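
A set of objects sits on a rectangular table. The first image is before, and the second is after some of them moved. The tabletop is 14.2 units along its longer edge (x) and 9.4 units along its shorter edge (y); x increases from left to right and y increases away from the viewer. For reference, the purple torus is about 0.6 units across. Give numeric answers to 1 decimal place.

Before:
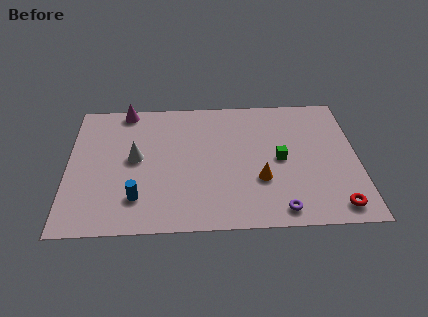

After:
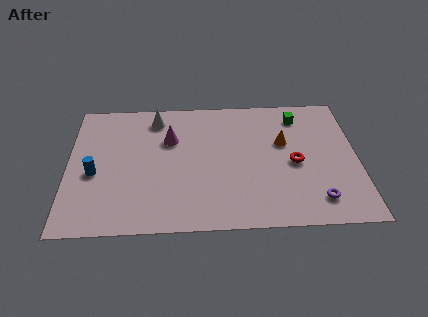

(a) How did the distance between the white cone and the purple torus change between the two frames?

+2.0

Before: roughly 8.0 units apart; after: 10.0. That's 2.0 units further apart.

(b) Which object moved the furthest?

the red torus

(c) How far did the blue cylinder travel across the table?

2.8

The blue cylinder was near (3.4, 2.2) before and (1.3, 4.0) after, so it travelled √(2.1² + 1.8²) ≈ 2.8 units.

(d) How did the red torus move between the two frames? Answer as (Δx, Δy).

(-1.9, 3.1)

The red torus was at about (13.0, 1.2) and moved to about (11.1, 4.3).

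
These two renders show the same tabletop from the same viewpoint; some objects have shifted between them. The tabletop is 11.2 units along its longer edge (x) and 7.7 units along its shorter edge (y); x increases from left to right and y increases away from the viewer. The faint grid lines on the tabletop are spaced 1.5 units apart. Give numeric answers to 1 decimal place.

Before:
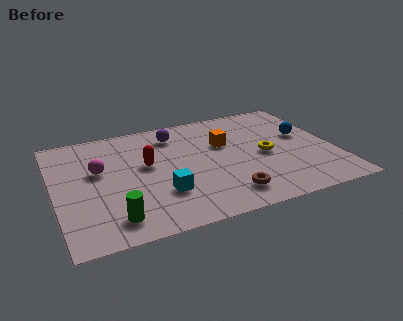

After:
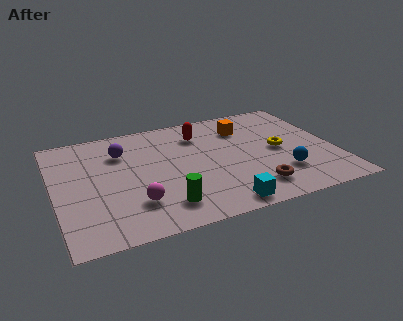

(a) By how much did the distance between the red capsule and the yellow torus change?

-1.1

They were about 4.8 units apart before and 3.7 after — 1.1 units closer together.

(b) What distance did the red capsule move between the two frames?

2.7

The red capsule moved from about (3.7, 4.4) to (6.0, 5.9), a distance of √(2.3² + 1.5²) ≈ 2.7.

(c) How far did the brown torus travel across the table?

1.1

From (6.6, 1.4) to (7.7, 1.5), the brown torus covered √(1.1² + 0.1²) ≈ 1.1 units.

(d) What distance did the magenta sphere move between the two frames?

2.9

The magenta sphere was near (1.8, 4.6) before and (3.0, 2.0) after, so it travelled √(1.2² + 2.6²) ≈ 2.9 units.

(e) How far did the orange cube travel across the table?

1.3

The orange cube moved from about (6.9, 4.9) to (7.8, 5.8), a distance of √(0.9² + 0.9²) ≈ 1.3.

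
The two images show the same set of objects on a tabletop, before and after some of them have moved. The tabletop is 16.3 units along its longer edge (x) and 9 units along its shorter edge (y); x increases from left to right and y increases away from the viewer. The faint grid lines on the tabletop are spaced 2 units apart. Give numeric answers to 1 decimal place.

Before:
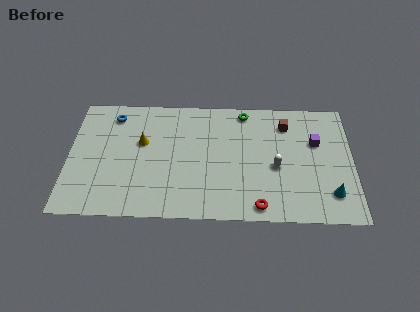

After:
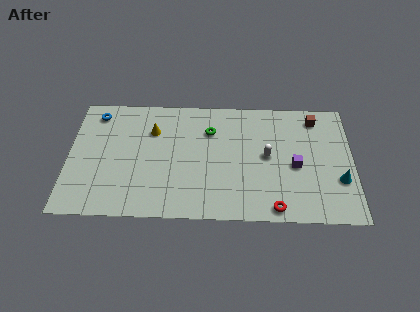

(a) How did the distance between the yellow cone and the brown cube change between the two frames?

+1.0

The distance was about 8.5 in the first image and 9.5 in the second, so they moved 1.0 units further apart.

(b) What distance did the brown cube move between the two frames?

1.8

The brown cube was near (12.5, 7.1) before and (14.2, 7.6) after, so it travelled √(1.7² + 0.5²) ≈ 1.8 units.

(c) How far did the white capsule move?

0.9

From (11.9, 3.9) to (11.4, 4.7), the white capsule covered √(0.5² + 0.8²) ≈ 0.9 units.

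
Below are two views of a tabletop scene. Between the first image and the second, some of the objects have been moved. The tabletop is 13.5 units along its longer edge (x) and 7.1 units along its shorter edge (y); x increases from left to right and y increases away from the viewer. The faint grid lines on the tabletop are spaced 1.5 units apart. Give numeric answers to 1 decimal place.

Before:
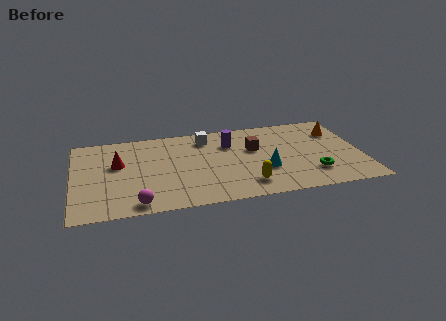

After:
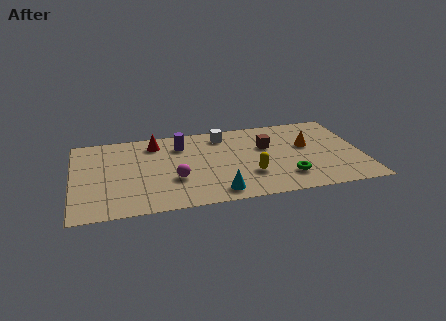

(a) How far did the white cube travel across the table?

0.8

The white cube was near (6.3, 5.8) before and (7.1, 5.9) after, so it travelled √(0.8² + 0.1²) ≈ 0.8 units.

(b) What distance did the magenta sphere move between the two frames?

2.5

The magenta sphere moved from about (2.9, 0.8) to (4.7, 2.5), a distance of √(1.8² + 1.7²) ≈ 2.5.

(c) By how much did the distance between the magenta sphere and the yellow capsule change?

-1.6

Before: roughly 5.1 units apart; after: 3.5. That's 1.6 units closer together.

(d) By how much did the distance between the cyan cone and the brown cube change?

+2.4

They were about 1.9 units apart before and 4.3 after — 2.4 units further apart.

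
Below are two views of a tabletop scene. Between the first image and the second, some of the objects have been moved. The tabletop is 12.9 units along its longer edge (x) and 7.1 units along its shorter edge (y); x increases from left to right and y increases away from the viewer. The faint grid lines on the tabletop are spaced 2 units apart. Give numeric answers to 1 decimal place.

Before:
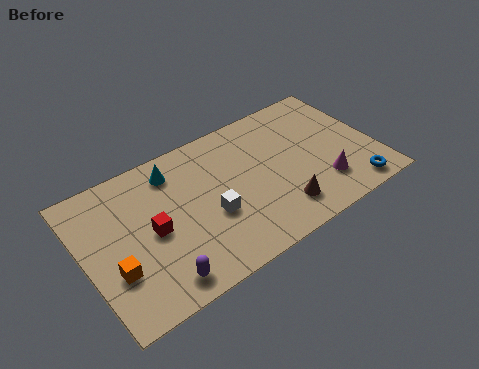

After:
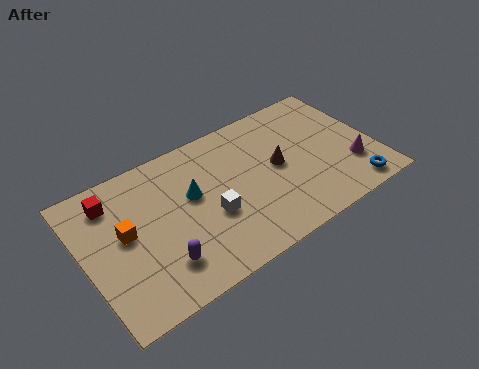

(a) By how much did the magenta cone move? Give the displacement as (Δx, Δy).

(1.4, 0.3)

The magenta cone started near (10.3, 1.8) and ended near (11.7, 2.1).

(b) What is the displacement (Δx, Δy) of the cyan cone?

(0.6, -1.6)

The cyan cone started near (4.2, 5.8) and ended near (4.8, 4.2).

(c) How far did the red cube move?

2.7

From (2.9, 3.4) to (1.5, 5.7), the red cube covered √(1.4² + 2.3²) ≈ 2.7 units.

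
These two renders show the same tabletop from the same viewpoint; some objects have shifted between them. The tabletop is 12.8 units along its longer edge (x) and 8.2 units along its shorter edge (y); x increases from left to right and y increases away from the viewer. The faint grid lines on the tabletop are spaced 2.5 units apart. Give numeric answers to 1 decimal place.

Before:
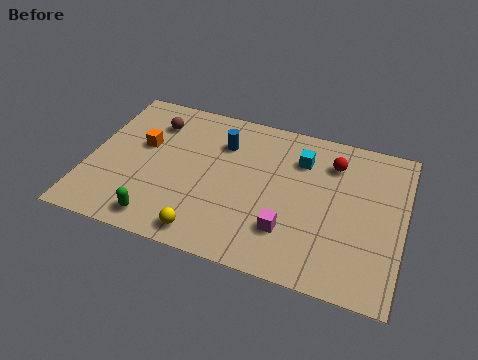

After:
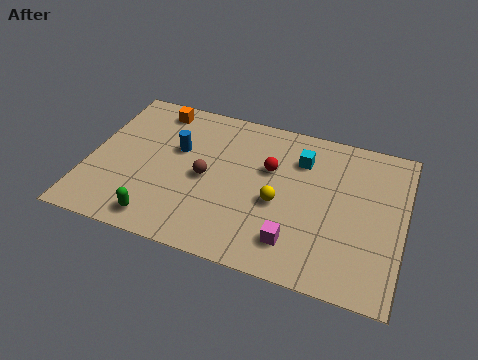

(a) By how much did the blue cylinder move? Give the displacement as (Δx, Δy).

(-1.8, -0.9)

The blue cylinder was at about (5.3, 6.0) and moved to about (3.5, 5.1).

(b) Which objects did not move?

the green capsule and the cyan cube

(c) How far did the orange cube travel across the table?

2.2

The orange cube moved from about (2.1, 4.9) to (2.4, 7.1), a distance of √(0.3² + 2.2²) ≈ 2.2.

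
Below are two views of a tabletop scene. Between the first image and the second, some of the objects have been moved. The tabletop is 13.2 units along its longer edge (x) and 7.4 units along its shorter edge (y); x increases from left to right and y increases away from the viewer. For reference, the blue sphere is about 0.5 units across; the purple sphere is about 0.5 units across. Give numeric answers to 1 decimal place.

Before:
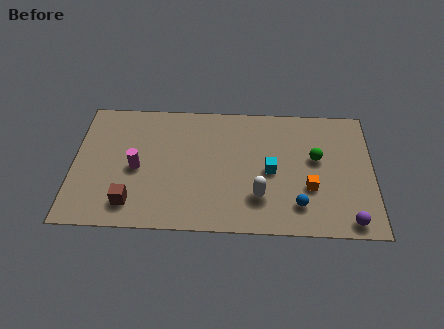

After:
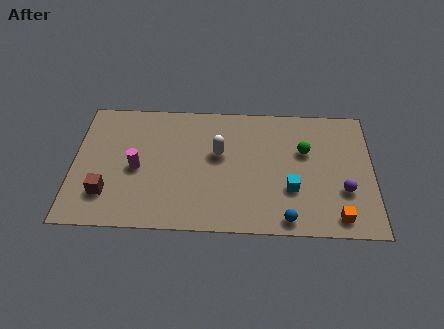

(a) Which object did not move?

the magenta cylinder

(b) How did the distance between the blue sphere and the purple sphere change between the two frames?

+0.7

They were about 2.3 units apart before and 3.0 after — 0.7 units further apart.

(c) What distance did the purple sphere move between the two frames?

1.7

From (12.1, 0.8) to (11.9, 2.5), the purple sphere covered √(0.2² + 1.7²) ≈ 1.7 units.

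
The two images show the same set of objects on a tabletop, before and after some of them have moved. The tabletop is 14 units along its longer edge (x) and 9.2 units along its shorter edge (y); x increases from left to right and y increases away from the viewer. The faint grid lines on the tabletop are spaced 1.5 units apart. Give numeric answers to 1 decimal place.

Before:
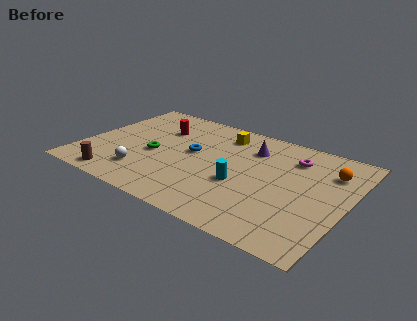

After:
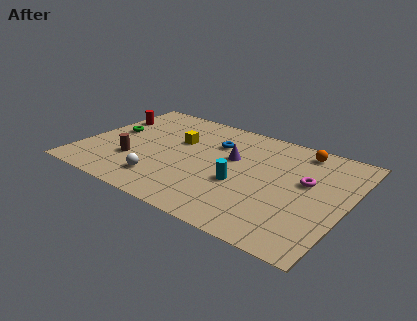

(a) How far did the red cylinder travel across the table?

2.8

The red cylinder was near (3.6, 6.5) before and (0.8, 6.4) after, so it travelled √(2.8² + 0.1²) ≈ 2.8 units.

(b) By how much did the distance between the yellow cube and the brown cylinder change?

-4.4

The distance was about 7.9 in the first image and 3.5 in the second, so they moved 4.4 units closer together.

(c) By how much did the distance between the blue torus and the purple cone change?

-2.0

The distance was about 3.4 in the first image and 1.4 in the second, so they moved 2.0 units closer together.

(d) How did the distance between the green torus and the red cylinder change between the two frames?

-1.1

They were about 2.5 units apart before and 1.4 after — 1.1 units closer together.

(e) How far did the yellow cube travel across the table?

2.7

The yellow cube was near (6.9, 7.5) before and (4.8, 5.8) after, so it travelled √(2.1² + 1.7²) ≈ 2.7 units.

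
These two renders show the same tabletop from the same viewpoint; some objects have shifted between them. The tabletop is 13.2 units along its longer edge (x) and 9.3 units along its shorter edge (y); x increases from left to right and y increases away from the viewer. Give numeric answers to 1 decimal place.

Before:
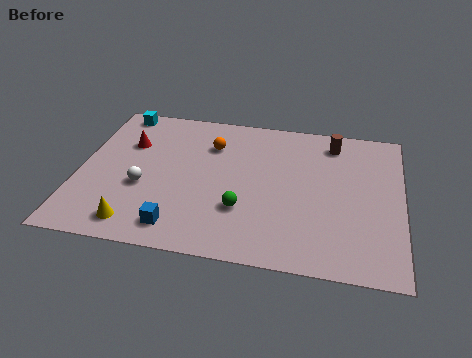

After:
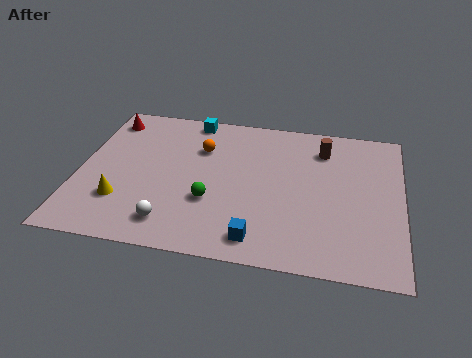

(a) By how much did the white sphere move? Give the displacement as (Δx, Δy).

(1.3, -2.0)

From the two frames, the white sphere sits at roughly (2.7, 3.6) before and (4.0, 1.6) after.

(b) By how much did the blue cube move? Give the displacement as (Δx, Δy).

(3.2, -0.1)

From the two frames, the blue cube sits at roughly (4.3, 1.4) before and (7.5, 1.3) after.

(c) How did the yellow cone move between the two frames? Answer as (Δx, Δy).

(-0.7, 1.3)

The yellow cone was at about (2.6, 1.3) and moved to about (1.9, 2.6).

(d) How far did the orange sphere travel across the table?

0.5

The orange sphere moved from about (5.3, 6.8) to (4.9, 6.5), a distance of √(0.4² + 0.3²) ≈ 0.5.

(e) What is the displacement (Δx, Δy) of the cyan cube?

(3.1, 0.0)

The cyan cube started near (1.3, 8.4) and ended near (4.4, 8.4).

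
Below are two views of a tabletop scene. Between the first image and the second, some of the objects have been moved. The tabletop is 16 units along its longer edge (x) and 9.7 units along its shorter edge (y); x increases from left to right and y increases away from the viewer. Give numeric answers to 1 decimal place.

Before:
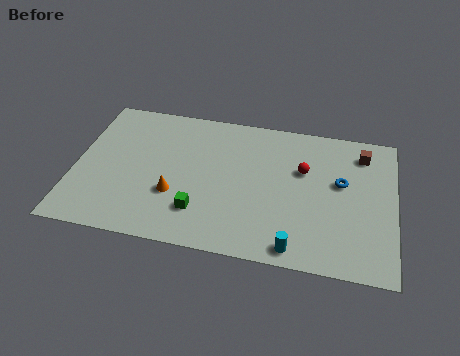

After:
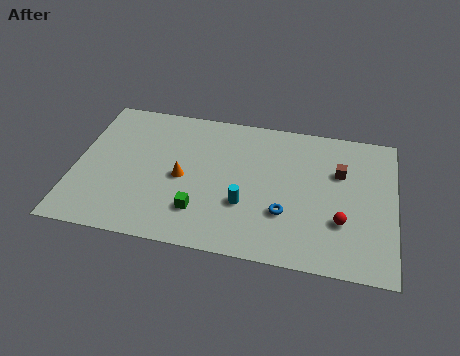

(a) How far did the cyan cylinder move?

3.5

The cyan cylinder moved from about (11.2, 1.0) to (8.6, 3.3), a distance of √(2.6² + 2.3²) ≈ 3.5.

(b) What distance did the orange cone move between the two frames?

1.2

From (5.1, 3.3) to (5.4, 4.5), the orange cone covered √(0.3² + 1.2²) ≈ 1.2 units.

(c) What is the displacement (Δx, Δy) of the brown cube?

(-1.1, -1.5)

From the two frames, the brown cube sits at roughly (14.3, 7.9) before and (13.2, 6.4) after.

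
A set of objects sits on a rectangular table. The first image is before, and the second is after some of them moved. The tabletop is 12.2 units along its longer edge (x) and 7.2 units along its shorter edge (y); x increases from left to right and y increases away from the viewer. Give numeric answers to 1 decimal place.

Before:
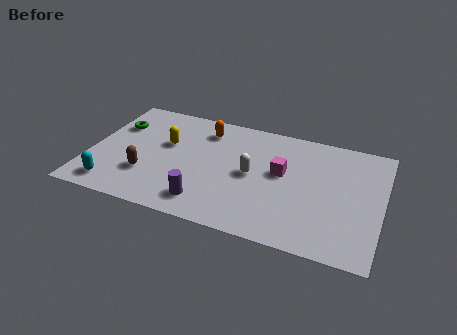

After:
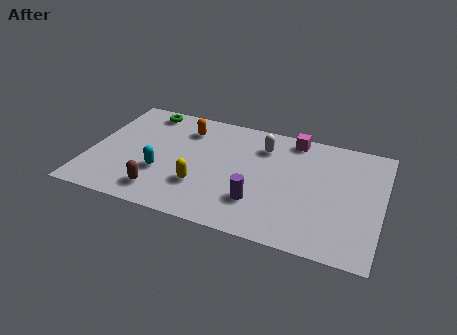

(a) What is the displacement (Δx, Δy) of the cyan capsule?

(1.9, 1.4)

The cyan capsule started near (1.2, 1.1) and ended near (3.1, 2.5).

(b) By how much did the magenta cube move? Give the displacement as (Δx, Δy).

(0.3, 2.3)

The magenta cube started near (8.0, 4.1) and ended near (8.3, 6.4).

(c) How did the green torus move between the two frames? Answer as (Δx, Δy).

(1.1, 1.3)

From the two frames, the green torus sits at roughly (0.9, 5.0) before and (2.0, 6.3) after.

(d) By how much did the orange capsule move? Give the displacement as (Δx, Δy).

(-0.8, -0.2)

The orange capsule started near (4.6, 5.8) and ended near (3.8, 5.6).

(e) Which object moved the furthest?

the yellow capsule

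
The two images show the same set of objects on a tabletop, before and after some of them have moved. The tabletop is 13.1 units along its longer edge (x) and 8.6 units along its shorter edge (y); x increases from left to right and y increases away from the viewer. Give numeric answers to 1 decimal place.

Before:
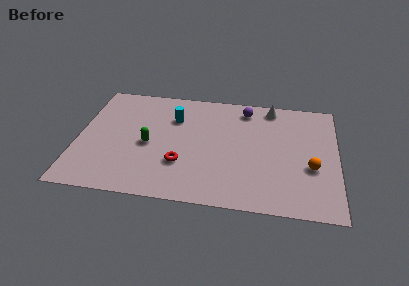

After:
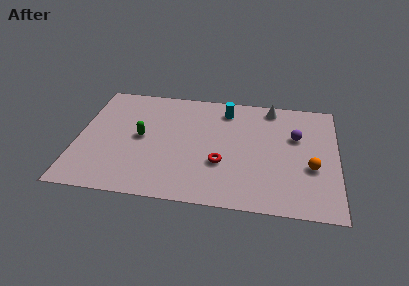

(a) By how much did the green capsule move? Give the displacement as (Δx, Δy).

(-0.4, 0.5)

The green capsule started near (3.6, 3.9) and ended near (3.2, 4.4).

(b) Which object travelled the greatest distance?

the purple sphere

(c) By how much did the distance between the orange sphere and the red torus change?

-2.0

Before: roughly 6.5 units apart; after: 4.5. That's 2.0 units closer together.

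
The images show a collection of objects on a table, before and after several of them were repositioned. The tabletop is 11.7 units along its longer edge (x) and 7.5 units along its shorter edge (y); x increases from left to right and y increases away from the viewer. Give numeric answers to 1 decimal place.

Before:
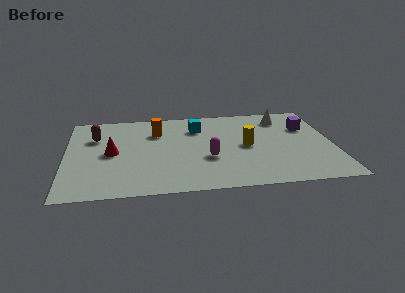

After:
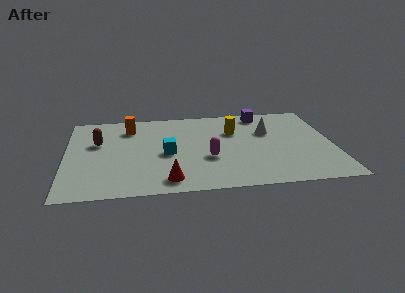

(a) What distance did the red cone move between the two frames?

3.5

The red cone was near (2.0, 3.7) before and (4.4, 1.1) after, so it travelled √(2.4² + 2.6²) ≈ 3.5 units.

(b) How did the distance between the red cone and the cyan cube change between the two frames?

-1.9

The distance was about 4.2 in the first image and 2.3 in the second, so they moved 1.9 units closer together.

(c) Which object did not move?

the magenta capsule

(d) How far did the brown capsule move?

0.5

The brown capsule was near (1.3, 5.2) before and (1.4, 4.7) after, so it travelled √(0.1² + 0.5²) ≈ 0.5 units.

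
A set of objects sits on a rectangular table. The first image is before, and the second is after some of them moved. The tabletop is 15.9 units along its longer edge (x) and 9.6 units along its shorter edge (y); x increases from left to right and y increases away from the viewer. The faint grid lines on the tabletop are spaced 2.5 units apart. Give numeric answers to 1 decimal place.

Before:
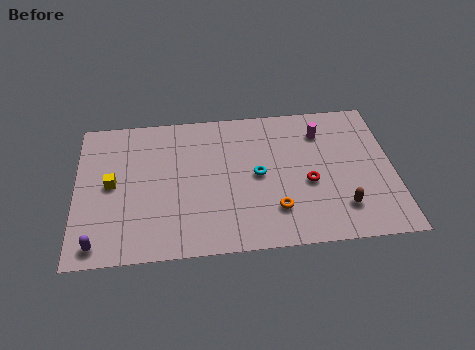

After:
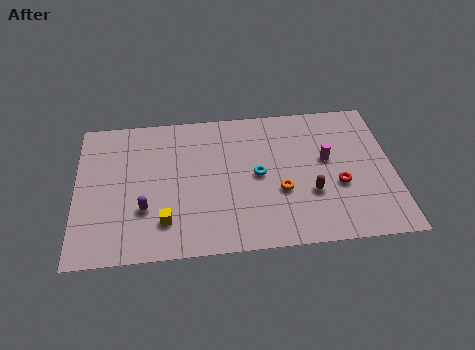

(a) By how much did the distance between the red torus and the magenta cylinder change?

-1.6

Before: roughly 3.5 units apart; after: 1.9. That's 1.6 units closer together.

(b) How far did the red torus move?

1.5

From (11.6, 4.0) to (13.1, 3.7), the red torus covered √(1.5² + 0.3²) ≈ 1.5 units.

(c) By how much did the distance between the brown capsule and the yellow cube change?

-4.3

Before: roughly 11.7 units apart; after: 7.4. That's 4.3 units closer together.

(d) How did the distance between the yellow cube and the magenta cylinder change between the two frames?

-2.1

They were about 10.9 units apart before and 8.8 after — 2.1 units closer together.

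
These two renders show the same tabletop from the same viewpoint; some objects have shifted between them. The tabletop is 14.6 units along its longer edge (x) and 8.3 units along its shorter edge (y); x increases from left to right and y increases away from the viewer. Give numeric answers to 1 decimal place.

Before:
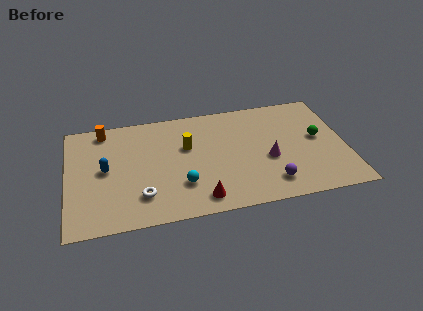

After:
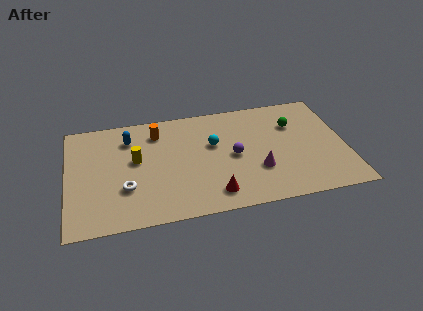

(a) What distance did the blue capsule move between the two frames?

2.5

The blue capsule was near (2.0, 4.3) before and (3.3, 6.4) after, so it travelled √(1.3² + 2.1²) ≈ 2.5 units.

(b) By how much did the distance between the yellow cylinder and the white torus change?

-2.0

The distance was about 4.1 in the first image and 2.1 in the second, so they moved 2.0 units closer together.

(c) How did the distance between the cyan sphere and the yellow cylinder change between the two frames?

+1.3

They were about 2.8 units apart before and 4.1 after — 1.3 units further apart.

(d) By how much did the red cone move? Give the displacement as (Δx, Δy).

(0.7, 0.2)

The red cone started near (6.8, 1.2) and ended near (7.5, 1.4).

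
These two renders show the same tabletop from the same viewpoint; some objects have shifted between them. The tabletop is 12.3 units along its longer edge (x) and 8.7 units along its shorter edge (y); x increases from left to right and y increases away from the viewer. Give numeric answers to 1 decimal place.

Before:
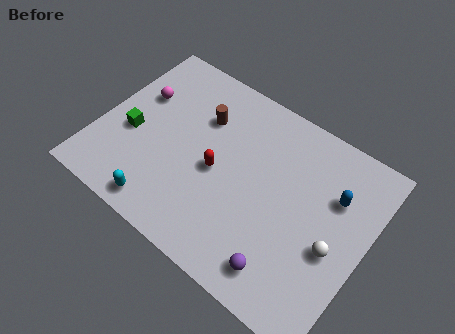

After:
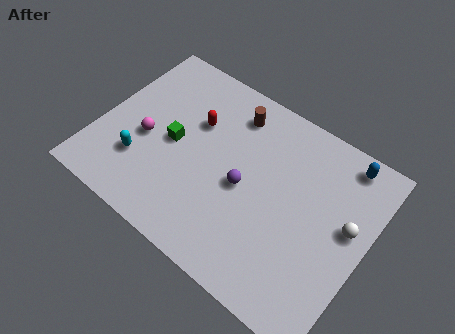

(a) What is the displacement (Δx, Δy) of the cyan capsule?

(-1.4, 1.5)

From the two frames, the cyan capsule sits at roughly (3.6, 1.0) before and (2.2, 2.5) after.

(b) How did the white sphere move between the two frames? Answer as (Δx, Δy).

(0.4, 1.3)

The white sphere was at about (11.0, 3.6) and moved to about (11.4, 4.9).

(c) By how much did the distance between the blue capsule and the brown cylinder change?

-1.2

They were about 6.3 units apart before and 5.1 after — 1.2 units closer together.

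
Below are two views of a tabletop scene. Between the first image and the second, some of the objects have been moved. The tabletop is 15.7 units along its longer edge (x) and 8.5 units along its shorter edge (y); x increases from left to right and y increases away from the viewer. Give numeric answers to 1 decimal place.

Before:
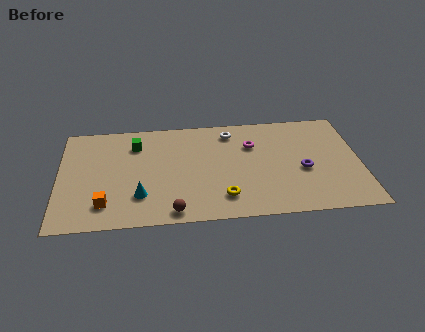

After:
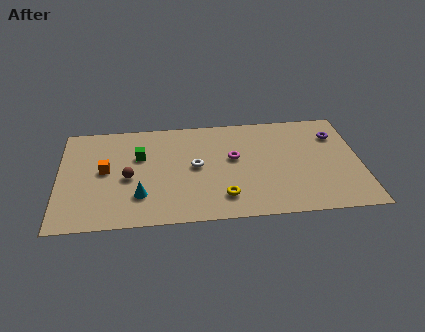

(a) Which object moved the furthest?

the brown sphere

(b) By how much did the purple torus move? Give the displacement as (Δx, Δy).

(1.8, 2.7)

The purple torus was at about (12.7, 3.6) and moved to about (14.5, 6.3).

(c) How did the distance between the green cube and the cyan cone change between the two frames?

-1.0

Before: roughly 4.2 units apart; after: 3.2. That's 1.0 units closer together.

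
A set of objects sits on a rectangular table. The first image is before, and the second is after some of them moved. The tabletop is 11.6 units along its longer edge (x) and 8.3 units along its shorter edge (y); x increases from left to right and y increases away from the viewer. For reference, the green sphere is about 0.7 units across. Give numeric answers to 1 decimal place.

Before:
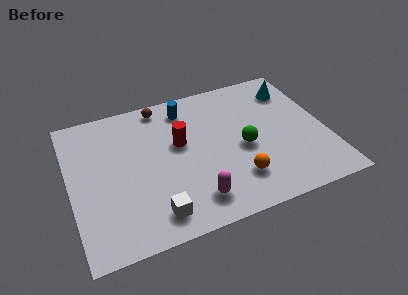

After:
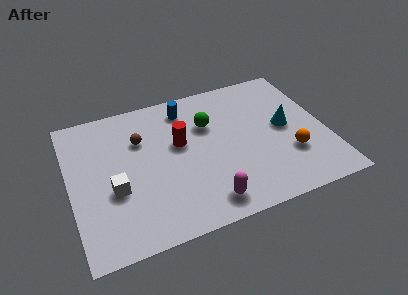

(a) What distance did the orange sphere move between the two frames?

2.6

From (7.3, 2.0) to (9.8, 2.6), the orange sphere covered √(2.5² + 0.6²) ≈ 2.6 units.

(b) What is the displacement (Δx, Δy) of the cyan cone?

(-0.6, -2.2)

From the two frames, the cyan cone sits at roughly (10.4, 6.5) before and (9.8, 4.3) after.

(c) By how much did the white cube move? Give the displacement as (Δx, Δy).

(-1.6, 1.9)

The white cube started near (3.5, 1.3) and ended near (1.9, 3.2).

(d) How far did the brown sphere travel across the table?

2.0

From (4.4, 7.4) to (3.3, 5.7), the brown sphere covered √(1.1² + 1.7²) ≈ 2.0 units.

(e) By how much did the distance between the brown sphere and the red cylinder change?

-0.7

Before: roughly 2.6 units apart; after: 1.9. That's 0.7 units closer together.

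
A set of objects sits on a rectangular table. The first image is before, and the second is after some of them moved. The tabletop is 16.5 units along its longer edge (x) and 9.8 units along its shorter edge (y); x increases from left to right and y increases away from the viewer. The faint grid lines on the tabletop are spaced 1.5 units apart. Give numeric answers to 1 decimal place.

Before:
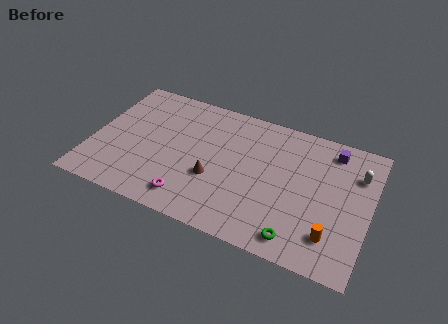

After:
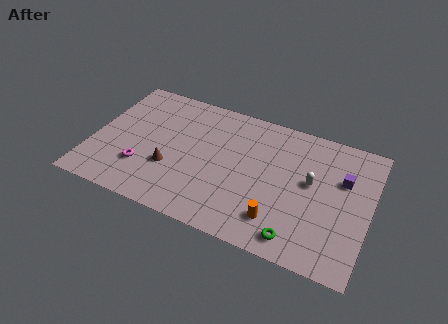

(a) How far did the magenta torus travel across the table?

3.2

The magenta torus was near (6.2, 1.6) before and (3.2, 2.8) after, so it travelled √(3.0² + 1.2²) ≈ 3.2 units.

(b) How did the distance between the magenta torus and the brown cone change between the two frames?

-0.6

Before: roughly 2.3 units apart; after: 1.7. That's 0.6 units closer together.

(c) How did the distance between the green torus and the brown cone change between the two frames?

+2.4

The distance was about 5.7 in the first image and 8.1 in the second, so they moved 2.4 units further apart.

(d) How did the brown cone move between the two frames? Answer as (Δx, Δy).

(-2.6, -0.2)

The brown cone started near (7.4, 3.6) and ended near (4.8, 3.4).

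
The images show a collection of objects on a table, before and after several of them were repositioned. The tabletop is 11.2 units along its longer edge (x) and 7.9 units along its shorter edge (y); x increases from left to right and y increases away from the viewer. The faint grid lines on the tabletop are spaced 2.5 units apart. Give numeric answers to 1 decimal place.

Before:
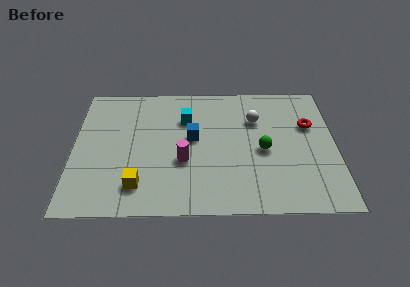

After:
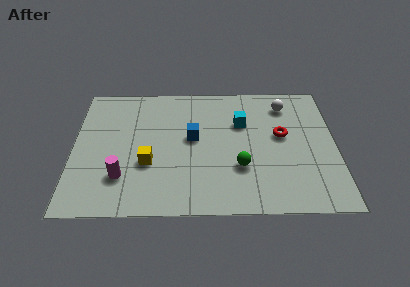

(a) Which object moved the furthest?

the magenta cylinder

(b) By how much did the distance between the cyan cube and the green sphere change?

-1.2

Before: roughly 3.9 units apart; after: 2.7. That's 1.2 units closer together.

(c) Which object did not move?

the blue cube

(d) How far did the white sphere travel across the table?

1.6

From (7.8, 5.5) to (9.1, 6.4), the white sphere covered √(1.3² + 0.9²) ≈ 1.6 units.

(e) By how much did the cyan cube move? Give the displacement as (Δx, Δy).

(2.4, -0.3)

The cyan cube started near (4.8, 5.6) and ended near (7.2, 5.3).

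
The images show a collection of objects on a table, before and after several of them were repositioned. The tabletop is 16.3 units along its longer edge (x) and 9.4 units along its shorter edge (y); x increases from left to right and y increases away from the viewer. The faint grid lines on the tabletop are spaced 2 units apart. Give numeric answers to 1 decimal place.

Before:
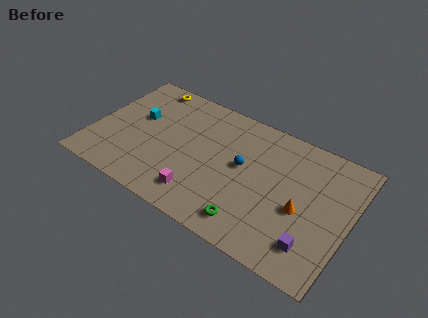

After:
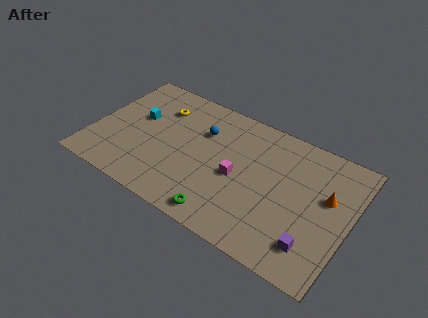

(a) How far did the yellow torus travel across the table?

1.8

The yellow torus was near (2.7, 8.4) before and (3.8, 7.0) after, so it travelled √(1.1² + 1.4²) ≈ 1.8 units.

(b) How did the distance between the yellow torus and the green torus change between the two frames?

-2.7

Before: roughly 10.5 units apart; after: 7.8. That's 2.7 units closer together.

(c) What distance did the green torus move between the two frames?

1.7

From (10.6, 1.5) to (8.9, 1.1), the green torus covered √(1.7² + 0.4²) ≈ 1.7 units.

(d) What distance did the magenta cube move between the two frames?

3.2

The magenta cube was near (7.3, 1.8) before and (9.3, 4.3) after, so it travelled √(2.0² + 2.5²) ≈ 3.2 units.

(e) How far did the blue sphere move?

3.1

The blue sphere was near (9.5, 5.2) before and (6.7, 6.5) after, so it travelled √(2.8² + 1.3²) ≈ 3.1 units.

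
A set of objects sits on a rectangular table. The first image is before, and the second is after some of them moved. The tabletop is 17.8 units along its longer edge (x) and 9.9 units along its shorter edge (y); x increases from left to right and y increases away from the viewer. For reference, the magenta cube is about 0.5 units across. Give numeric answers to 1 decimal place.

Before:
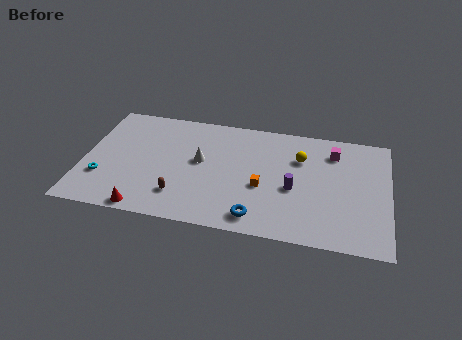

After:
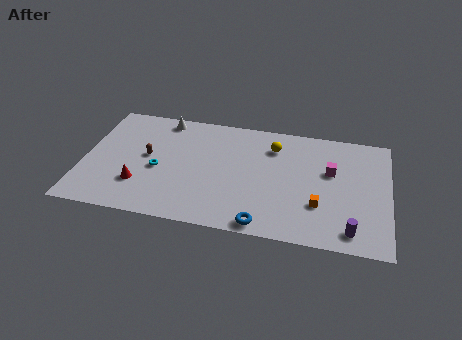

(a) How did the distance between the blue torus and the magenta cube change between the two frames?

-1.3

Before: roughly 7.7 units apart; after: 6.4. That's 1.3 units closer together.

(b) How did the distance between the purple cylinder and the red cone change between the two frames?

+3.3

They were about 9.1 units apart before and 12.4 after — 3.3 units further apart.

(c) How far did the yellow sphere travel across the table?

1.7

The yellow sphere was near (12.6, 6.9) before and (11.0, 7.6) after, so it travelled √(1.6² + 0.7²) ≈ 1.7 units.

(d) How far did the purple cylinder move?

4.4

From (12.3, 4.2) to (15.7, 1.4), the purple cylinder covered √(3.4² + 2.8²) ≈ 4.4 units.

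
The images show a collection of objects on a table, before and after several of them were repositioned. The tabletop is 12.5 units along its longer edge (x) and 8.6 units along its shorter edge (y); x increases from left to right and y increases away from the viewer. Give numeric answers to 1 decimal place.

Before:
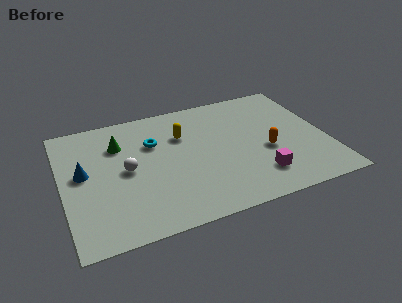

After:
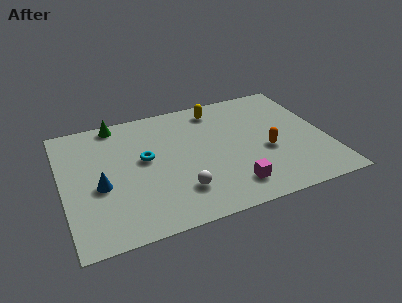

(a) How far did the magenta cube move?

1.3

The magenta cube moved from about (9.0, 1.9) to (7.7, 1.6), a distance of √(1.3² + 0.3²) ≈ 1.3.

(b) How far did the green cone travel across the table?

1.6

The green cone moved from about (2.8, 6.2) to (2.8, 7.8), a distance of √(0.0² + 1.6²) ≈ 1.6.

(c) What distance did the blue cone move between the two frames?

1.3

The blue cone was near (1.0, 4.7) before and (1.7, 3.6) after, so it travelled √(0.7² + 1.1²) ≈ 1.3 units.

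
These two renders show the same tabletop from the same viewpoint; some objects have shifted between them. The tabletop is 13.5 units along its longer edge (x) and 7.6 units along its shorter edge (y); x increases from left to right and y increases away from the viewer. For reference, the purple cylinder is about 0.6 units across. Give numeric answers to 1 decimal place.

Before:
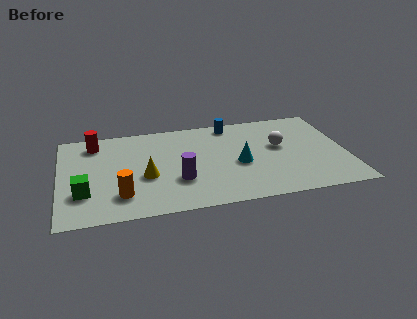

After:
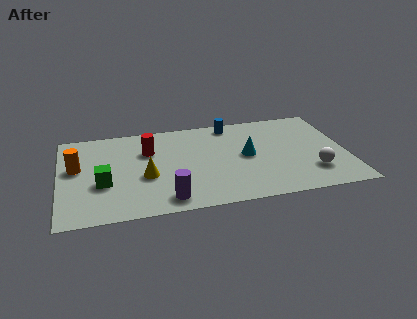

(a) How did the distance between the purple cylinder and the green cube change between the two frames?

-1.0

They were about 4.4 units apart before and 3.4 after — 1.0 units closer together.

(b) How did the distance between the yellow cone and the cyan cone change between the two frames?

+0.5

The distance was about 4.4 in the first image and 4.9 in the second, so they moved 0.5 units further apart.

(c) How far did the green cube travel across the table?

1.1

The green cube moved from about (1.1, 2.3) to (2.0, 2.9), a distance of √(0.9² + 0.6²) ≈ 1.1.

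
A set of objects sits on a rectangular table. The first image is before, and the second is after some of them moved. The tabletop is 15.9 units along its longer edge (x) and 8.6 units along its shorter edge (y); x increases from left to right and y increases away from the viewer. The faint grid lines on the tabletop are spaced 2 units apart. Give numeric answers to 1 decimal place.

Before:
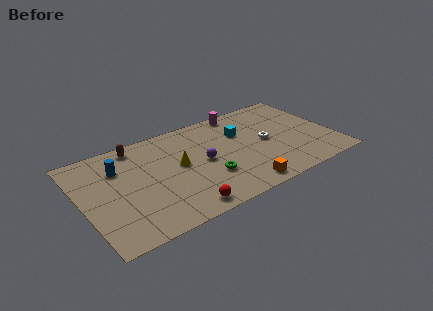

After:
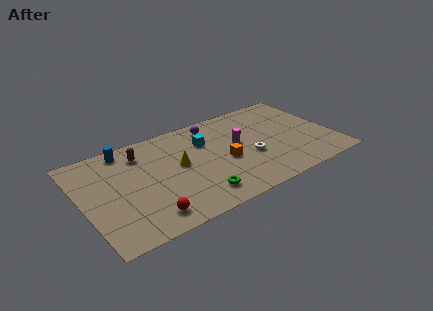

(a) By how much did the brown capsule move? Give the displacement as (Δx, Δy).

(0.2, -0.8)

The brown capsule was at about (3.8, 7.6) and moved to about (4.0, 6.8).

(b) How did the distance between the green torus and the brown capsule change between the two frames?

-0.3

Before: roughly 6.2 units apart; after: 5.9. That's 0.3 units closer together.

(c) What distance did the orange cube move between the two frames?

2.8

From (9.5, 1.0) to (8.9, 3.7), the orange cube covered √(0.6² + 2.7²) ≈ 2.8 units.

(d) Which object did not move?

the yellow cone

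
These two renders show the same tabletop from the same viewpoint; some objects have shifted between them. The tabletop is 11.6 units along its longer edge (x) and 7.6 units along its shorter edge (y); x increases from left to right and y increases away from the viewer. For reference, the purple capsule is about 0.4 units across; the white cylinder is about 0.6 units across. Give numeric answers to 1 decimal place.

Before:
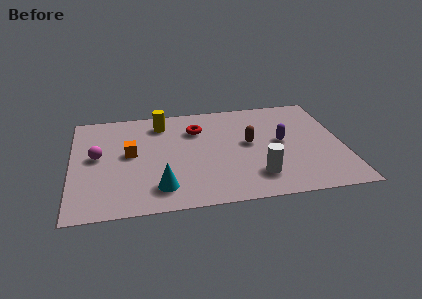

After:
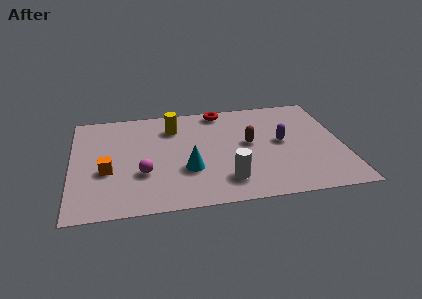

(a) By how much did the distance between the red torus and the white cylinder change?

+0.7

Before: roughly 4.5 units apart; after: 5.2. That's 0.7 units further apart.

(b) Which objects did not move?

the brown capsule and the purple capsule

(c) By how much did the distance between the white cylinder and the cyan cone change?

-2.2

The distance was about 4.1 in the first image and 1.9 in the second, so they moved 2.2 units closer together.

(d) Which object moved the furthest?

the magenta sphere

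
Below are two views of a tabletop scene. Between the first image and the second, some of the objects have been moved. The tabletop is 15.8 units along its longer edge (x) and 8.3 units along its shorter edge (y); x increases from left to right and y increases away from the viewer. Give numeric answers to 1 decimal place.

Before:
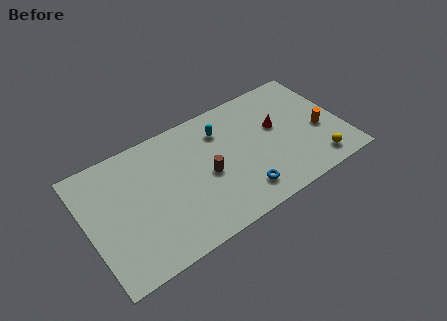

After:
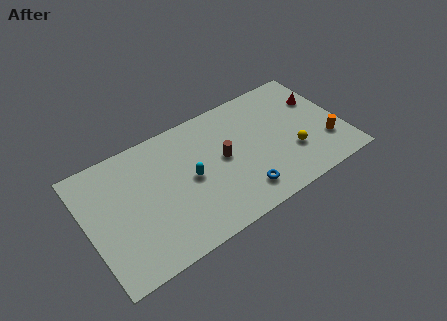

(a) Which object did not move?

the blue torus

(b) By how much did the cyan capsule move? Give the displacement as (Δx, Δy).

(-2.3, -2.2)

The cyan capsule started near (8.6, 6.3) and ended near (6.3, 4.1).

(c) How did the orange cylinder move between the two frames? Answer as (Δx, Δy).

(0.2, -1.0)

The orange cylinder started near (14.4, 3.4) and ended near (14.6, 2.4).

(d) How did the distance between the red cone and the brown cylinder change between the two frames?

+1.7

Before: roughly 4.7 units apart; after: 6.4. That's 1.7 units further apart.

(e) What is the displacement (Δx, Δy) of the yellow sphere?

(-1.3, 1.4)

From the two frames, the yellow sphere sits at roughly (13.8, 1.3) before and (12.5, 2.7) after.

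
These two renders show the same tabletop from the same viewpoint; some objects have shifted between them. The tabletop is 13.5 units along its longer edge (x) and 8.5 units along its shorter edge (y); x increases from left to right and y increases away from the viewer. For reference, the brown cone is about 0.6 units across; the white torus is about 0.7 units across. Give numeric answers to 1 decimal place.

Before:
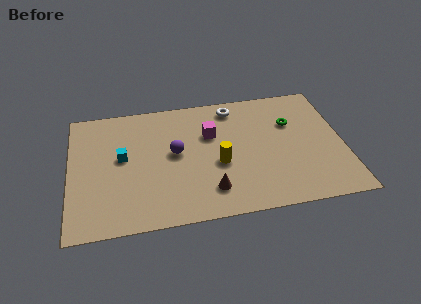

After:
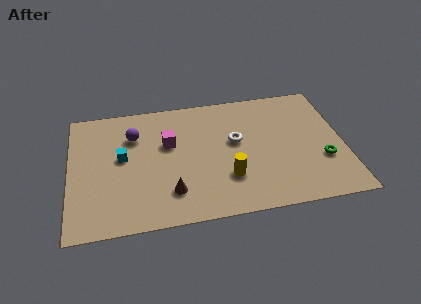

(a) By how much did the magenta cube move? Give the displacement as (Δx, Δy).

(-2.1, -0.3)

From the two frames, the magenta cube sits at roughly (7.0, 5.6) before and (4.9, 5.3) after.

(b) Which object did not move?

the cyan cube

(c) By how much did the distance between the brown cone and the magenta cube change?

-0.5

They were about 3.8 units apart before and 3.3 after — 0.5 units closer together.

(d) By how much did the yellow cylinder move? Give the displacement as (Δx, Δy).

(0.4, -1.0)

From the two frames, the yellow cylinder sits at roughly (7.3, 3.5) before and (7.7, 2.5) after.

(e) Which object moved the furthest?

the green torus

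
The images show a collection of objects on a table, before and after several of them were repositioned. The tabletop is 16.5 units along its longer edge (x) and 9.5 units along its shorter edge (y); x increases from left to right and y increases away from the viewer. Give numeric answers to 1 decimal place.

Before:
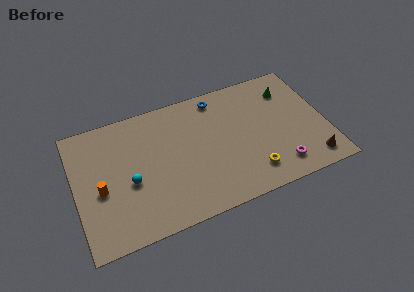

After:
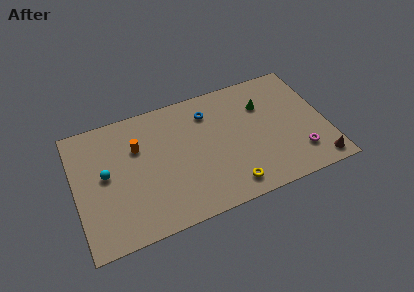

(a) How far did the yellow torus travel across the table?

1.6

The yellow torus was near (11.3, 1.9) before and (9.8, 1.4) after, so it travelled √(1.5² + 0.5²) ≈ 1.6 units.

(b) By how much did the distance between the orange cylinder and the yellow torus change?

-2.4

They were about 9.9 units apart before and 7.5 after — 2.4 units closer together.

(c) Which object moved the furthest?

the orange cylinder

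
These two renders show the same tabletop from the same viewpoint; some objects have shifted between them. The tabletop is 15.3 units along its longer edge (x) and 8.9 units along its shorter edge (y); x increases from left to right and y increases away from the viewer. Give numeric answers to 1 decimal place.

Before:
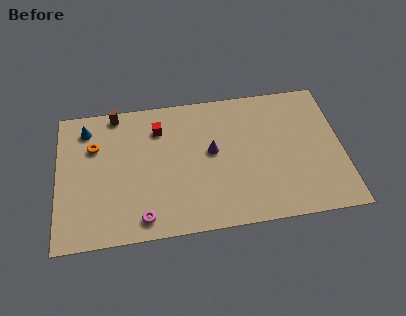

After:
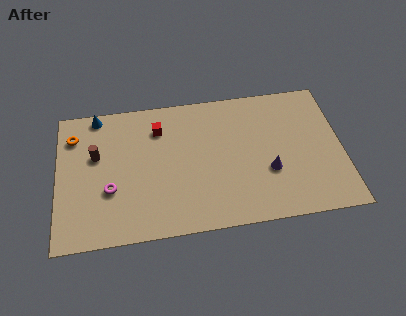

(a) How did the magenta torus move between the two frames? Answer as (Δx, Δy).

(-1.7, 2.0)

The magenta torus was at about (4.5, 1.2) and moved to about (2.8, 3.2).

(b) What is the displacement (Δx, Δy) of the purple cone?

(3.0, -1.7)

From the two frames, the purple cone sits at roughly (8.3, 4.9) before and (11.3, 3.2) after.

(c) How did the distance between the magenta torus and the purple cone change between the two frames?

+3.2

They were about 5.3 units apart before and 8.5 after — 3.2 units further apart.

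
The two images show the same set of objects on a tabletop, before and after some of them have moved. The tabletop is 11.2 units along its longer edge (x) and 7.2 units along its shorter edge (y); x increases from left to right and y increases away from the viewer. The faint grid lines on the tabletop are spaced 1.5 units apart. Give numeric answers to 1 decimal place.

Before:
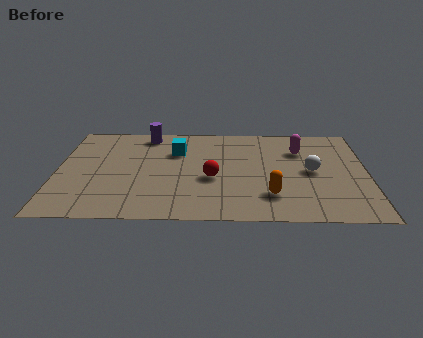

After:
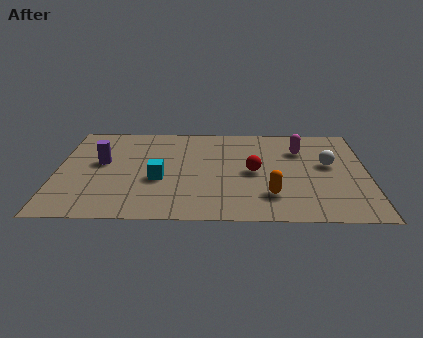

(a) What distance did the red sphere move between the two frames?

1.6

The red sphere moved from about (5.6, 3.0) to (7.1, 3.5), a distance of √(1.5² + 0.5²) ≈ 1.6.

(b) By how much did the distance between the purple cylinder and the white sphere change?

+1.6

The distance was about 6.6 in the first image and 8.2 in the second, so they moved 1.6 units further apart.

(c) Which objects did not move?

the orange capsule and the magenta capsule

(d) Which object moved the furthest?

the purple cylinder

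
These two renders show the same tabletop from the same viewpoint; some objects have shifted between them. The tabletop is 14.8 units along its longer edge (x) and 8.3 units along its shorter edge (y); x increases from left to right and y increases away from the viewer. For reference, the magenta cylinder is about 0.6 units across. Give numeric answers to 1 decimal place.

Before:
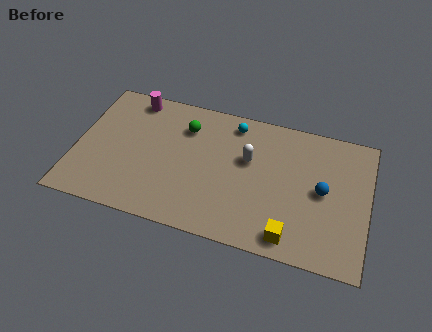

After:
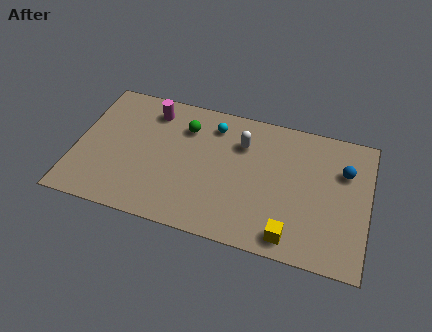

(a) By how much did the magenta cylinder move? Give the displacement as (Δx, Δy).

(1.0, -0.5)

The magenta cylinder started near (2.6, 7.3) and ended near (3.6, 6.8).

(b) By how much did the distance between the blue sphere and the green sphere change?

+0.7

Before: roughly 7.4 units apart; after: 8.1. That's 0.7 units further apart.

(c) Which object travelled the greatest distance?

the blue sphere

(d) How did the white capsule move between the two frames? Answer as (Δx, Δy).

(-0.4, 0.9)

The white capsule was at about (8.7, 5.1) and moved to about (8.3, 6.0).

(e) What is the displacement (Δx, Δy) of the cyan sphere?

(-1.0, -0.4)

The cyan sphere started near (7.8, 7.1) and ended near (6.8, 6.7).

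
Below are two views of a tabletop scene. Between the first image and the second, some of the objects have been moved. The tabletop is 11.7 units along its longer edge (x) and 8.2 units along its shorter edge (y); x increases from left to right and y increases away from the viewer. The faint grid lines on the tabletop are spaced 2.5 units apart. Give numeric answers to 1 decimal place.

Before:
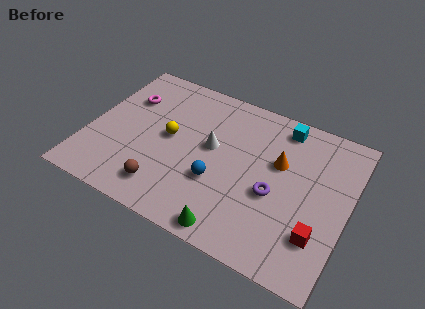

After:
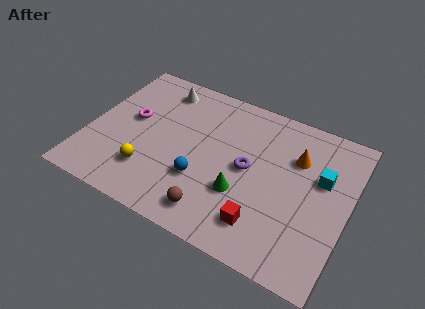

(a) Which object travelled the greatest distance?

the white cone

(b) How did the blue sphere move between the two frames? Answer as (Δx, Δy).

(-0.7, -0.2)

The blue sphere was at about (6.0, 2.9) and moved to about (5.3, 2.7).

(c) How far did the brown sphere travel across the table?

2.3

The brown sphere was near (3.8, 1.5) before and (6.1, 1.3) after, so it travelled √(2.3² + 0.2²) ≈ 2.3 units.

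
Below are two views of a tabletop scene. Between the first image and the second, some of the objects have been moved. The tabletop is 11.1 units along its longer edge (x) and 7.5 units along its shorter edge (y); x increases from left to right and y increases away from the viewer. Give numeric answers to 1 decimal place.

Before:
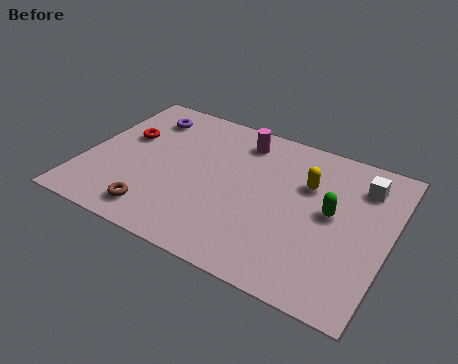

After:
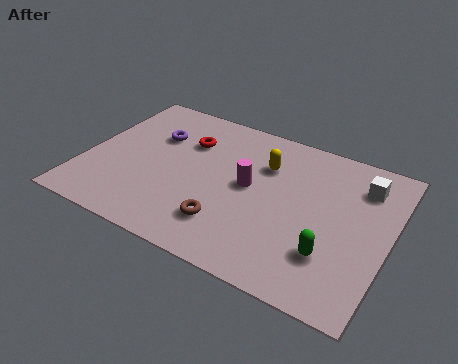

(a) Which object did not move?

the white cube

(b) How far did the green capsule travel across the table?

1.9

From (9.0, 4.0) to (9.2, 2.1), the green capsule covered √(0.2² + 1.9²) ≈ 1.9 units.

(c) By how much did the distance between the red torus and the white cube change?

-2.3

They were about 8.7 units apart before and 6.4 after — 2.3 units closer together.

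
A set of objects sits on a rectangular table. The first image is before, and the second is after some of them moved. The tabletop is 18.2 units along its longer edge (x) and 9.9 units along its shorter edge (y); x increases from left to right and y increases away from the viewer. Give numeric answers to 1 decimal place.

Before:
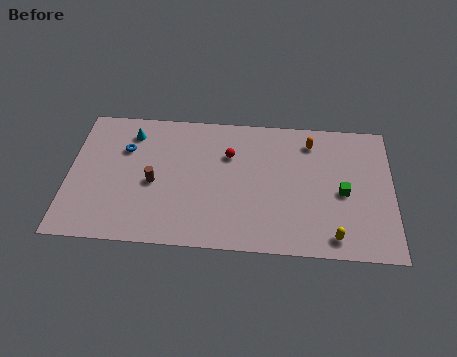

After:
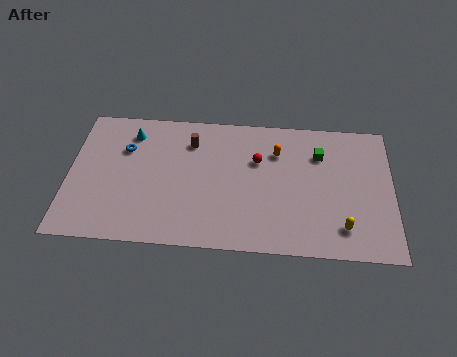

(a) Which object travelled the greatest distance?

the brown cylinder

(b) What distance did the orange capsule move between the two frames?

2.1

The orange capsule moved from about (13.6, 8.1) to (11.7, 7.2), a distance of √(1.9² + 0.9²) ≈ 2.1.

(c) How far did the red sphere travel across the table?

1.6

From (9.0, 6.8) to (10.6, 6.5), the red sphere covered √(1.6² + 0.3²) ≈ 1.6 units.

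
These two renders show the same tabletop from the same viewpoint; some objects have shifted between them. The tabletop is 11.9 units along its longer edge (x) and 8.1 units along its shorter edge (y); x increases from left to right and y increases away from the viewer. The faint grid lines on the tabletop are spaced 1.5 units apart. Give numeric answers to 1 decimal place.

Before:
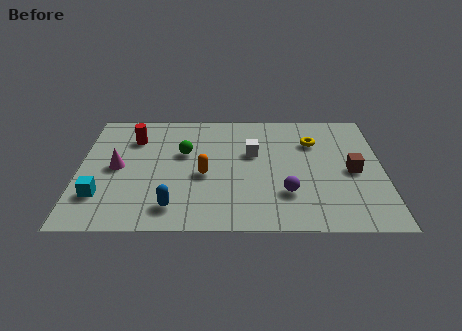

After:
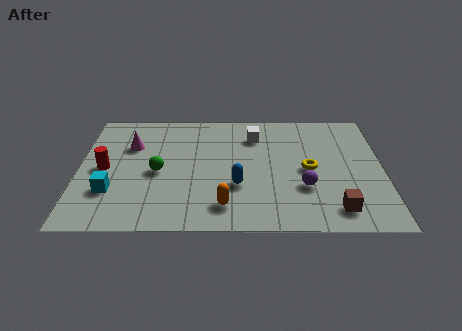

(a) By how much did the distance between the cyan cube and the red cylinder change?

-2.6

The distance was about 4.1 in the first image and 1.5 in the second, so they moved 2.6 units closer together.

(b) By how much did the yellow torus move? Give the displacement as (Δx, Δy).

(-0.2, -1.9)

The yellow torus started near (9.2, 5.8) and ended near (9.0, 3.9).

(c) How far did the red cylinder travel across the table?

2.4

The red cylinder moved from about (2.1, 6.0) to (1.0, 3.9), a distance of √(1.1² + 2.1²) ≈ 2.4.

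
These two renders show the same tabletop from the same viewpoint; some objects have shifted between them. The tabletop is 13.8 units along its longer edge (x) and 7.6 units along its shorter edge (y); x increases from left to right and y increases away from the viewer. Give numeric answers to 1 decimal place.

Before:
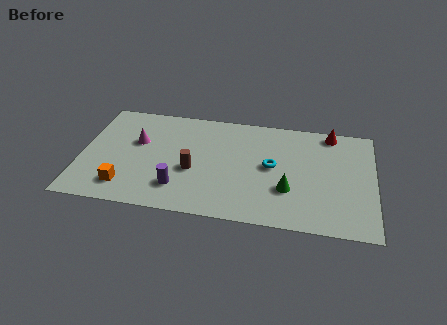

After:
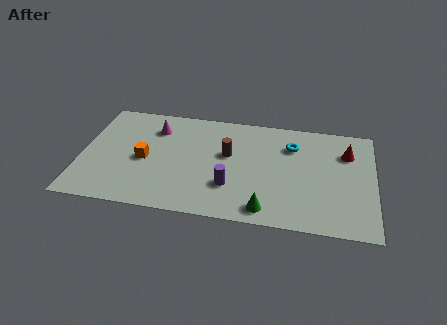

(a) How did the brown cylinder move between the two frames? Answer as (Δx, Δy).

(1.6, 1.4)

The brown cylinder was at about (5.3, 3.1) and moved to about (6.9, 4.5).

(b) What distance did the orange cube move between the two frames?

2.2

From (2.2, 1.5) to (3.0, 3.5), the orange cube covered √(0.8² + 2.0²) ≈ 2.2 units.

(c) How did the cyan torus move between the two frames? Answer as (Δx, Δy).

(0.9, 1.6)

The cyan torus was at about (9.0, 4.0) and moved to about (9.9, 5.6).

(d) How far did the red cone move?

1.5

From (11.7, 6.8) to (12.5, 5.5), the red cone covered √(0.8² + 1.3²) ≈ 1.5 units.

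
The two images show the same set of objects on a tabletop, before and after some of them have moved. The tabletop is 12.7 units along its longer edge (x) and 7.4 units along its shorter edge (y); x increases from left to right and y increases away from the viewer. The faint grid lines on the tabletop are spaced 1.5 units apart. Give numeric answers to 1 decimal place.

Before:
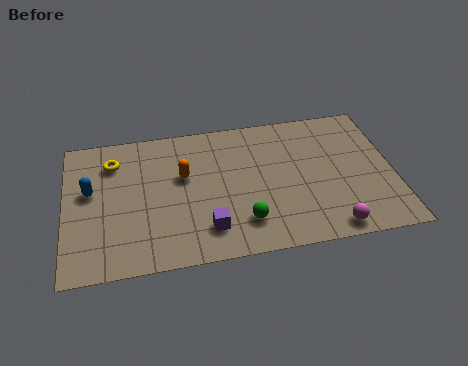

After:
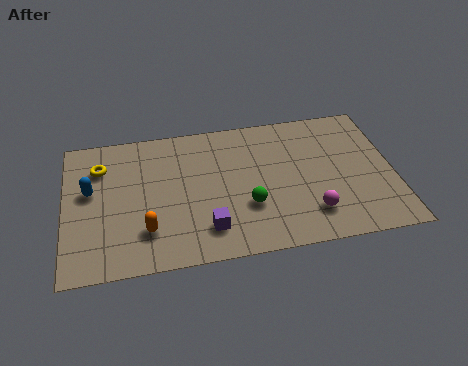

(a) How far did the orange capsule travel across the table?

3.0

The orange capsule was near (4.6, 4.5) before and (3.1, 1.9) after, so it travelled √(1.5² + 2.6²) ≈ 3.0 units.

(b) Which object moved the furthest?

the orange capsule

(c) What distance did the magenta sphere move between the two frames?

1.1

The magenta sphere moved from about (10.1, 0.8) to (9.4, 1.7), a distance of √(0.7² + 0.9²) ≈ 1.1.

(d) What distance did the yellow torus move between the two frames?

0.5

The yellow torus was near (1.9, 5.7) before and (1.4, 5.5) after, so it travelled √(0.5² + 0.2²) ≈ 0.5 units.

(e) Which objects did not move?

the blue capsule and the purple cube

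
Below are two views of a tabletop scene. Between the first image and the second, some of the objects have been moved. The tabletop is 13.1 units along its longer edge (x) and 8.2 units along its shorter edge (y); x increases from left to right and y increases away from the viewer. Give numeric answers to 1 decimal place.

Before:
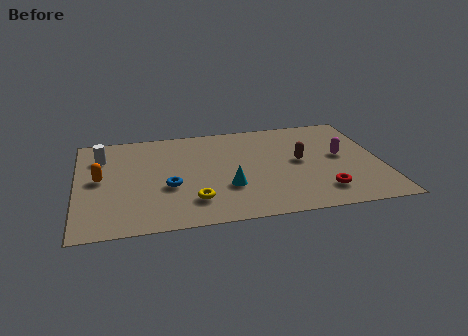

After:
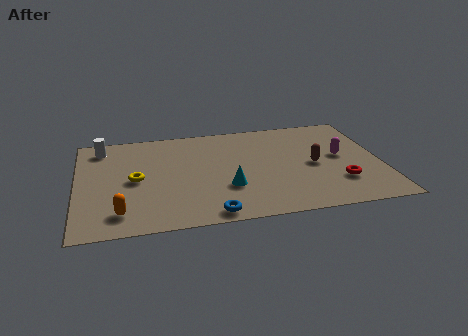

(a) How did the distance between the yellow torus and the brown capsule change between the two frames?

+2.4

The distance was about 5.3 in the first image and 7.7 in the second, so they moved 2.4 units further apart.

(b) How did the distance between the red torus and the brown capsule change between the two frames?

-0.8

They were about 2.7 units apart before and 1.9 after — 0.8 units closer together.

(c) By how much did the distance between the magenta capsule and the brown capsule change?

-0.5

They were about 1.8 units apart before and 1.3 after — 0.5 units closer together.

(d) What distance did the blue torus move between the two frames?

2.9

The blue torus was near (3.9, 3.2) before and (5.6, 0.8) after, so it travelled √(1.7² + 2.4²) ≈ 2.9 units.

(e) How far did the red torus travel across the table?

1.0

From (10.4, 1.7) to (11.2, 2.3), the red torus covered √(0.8² + 0.6²) ≈ 1.0 units.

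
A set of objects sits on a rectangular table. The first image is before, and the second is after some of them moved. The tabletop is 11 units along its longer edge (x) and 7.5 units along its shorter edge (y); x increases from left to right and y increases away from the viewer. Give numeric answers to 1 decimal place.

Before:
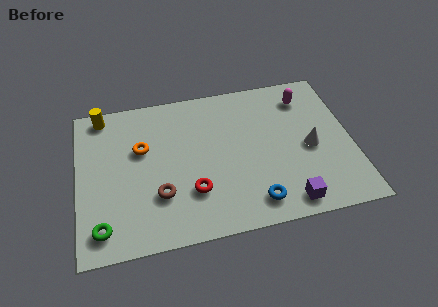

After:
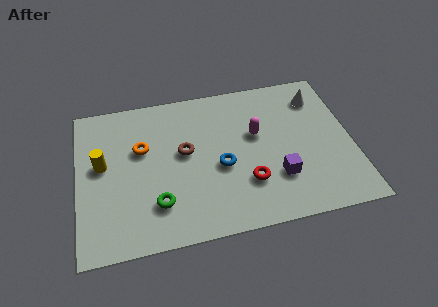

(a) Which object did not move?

the orange torus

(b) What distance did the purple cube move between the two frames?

1.3

From (8.2, 0.9) to (7.9, 2.2), the purple cube covered √(0.3² + 1.3²) ≈ 1.3 units.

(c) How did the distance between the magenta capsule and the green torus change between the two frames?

-4.8

The distance was about 9.7 in the first image and 4.9 in the second, so they moved 4.8 units closer together.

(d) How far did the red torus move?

2.2

From (4.5, 2.2) to (6.7, 2.2), the red torus covered √(2.2² + 0.0²) ≈ 2.2 units.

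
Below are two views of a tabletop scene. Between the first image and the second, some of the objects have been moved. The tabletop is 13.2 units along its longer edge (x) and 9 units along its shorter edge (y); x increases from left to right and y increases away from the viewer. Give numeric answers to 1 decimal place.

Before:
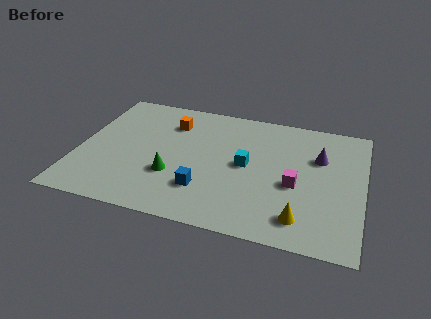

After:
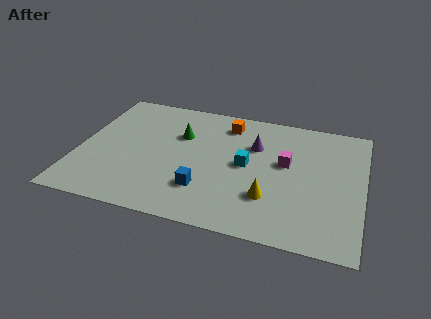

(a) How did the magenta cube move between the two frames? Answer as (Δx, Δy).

(-0.5, 1.4)

From the two frames, the magenta cube sits at roughly (10.1, 3.8) before and (9.6, 5.2) after.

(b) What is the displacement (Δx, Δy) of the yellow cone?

(-1.5, 1.0)

The yellow cone started near (10.5, 1.6) and ended near (9.0, 2.6).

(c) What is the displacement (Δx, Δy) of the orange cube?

(2.6, 0.6)

From the two frames, the orange cube sits at roughly (4.1, 6.8) before and (6.7, 7.4) after.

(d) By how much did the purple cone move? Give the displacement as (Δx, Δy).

(-3.0, 0.1)

The purple cone was at about (11.1, 6.0) and moved to about (8.1, 6.1).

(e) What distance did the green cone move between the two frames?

3.0

The green cone moved from about (4.5, 3.0) to (4.6, 6.0), a distance of √(0.1² + 3.0²) ≈ 3.0.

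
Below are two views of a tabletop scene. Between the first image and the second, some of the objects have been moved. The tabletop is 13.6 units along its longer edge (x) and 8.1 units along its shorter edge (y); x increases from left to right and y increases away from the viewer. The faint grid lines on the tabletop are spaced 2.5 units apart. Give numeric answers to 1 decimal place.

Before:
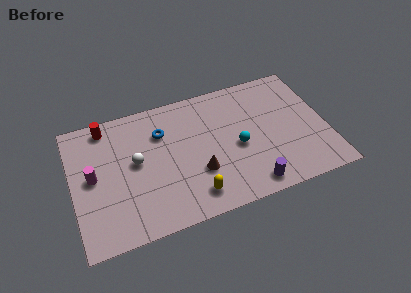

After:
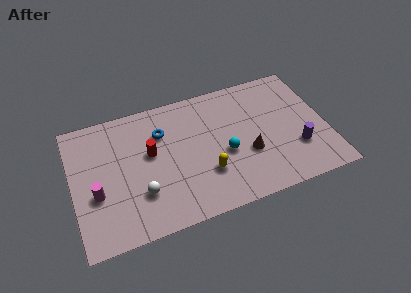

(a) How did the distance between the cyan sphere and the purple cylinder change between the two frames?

+1.3

The distance was about 2.6 in the first image and 3.9 in the second, so they moved 1.3 units further apart.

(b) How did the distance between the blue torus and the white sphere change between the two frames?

+1.6

Before: roughly 2.1 units apart; after: 3.7. That's 1.6 units further apart.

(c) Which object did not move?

the blue torus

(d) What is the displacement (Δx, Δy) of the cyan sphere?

(-0.7, -0.2)

From the two frames, the cyan sphere sits at roughly (8.8, 3.6) before and (8.1, 3.4) after.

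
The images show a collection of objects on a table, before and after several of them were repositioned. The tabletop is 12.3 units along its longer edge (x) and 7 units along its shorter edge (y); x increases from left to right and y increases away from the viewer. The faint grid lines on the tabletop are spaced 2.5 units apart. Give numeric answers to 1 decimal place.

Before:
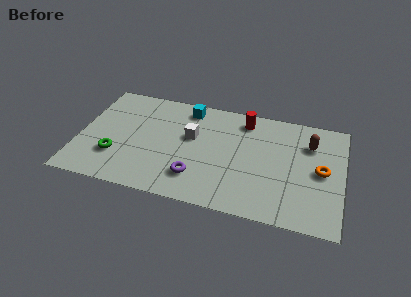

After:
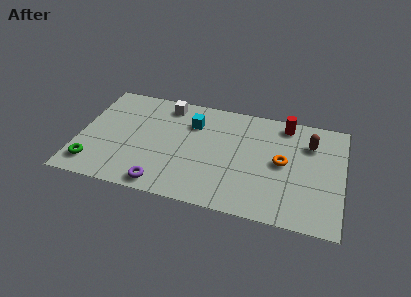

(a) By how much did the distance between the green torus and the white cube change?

+1.6

They were about 4.0 units apart before and 5.6 after — 1.6 units further apart.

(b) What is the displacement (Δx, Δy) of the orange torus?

(-1.8, 0.1)

The orange torus was at about (11.3, 3.5) and moved to about (9.5, 3.6).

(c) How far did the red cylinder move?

1.9

The red cylinder moved from about (7.6, 5.9) to (9.5, 6.1), a distance of √(1.9² + 0.2²) ≈ 1.9.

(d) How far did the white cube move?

2.2

The white cube was near (5.2, 4.2) before and (3.9, 6.0) after, so it travelled √(1.3² + 1.8²) ≈ 2.2 units.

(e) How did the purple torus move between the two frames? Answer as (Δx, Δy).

(-1.5, -0.9)

The purple torus started near (5.6, 1.7) and ended near (4.1, 0.8).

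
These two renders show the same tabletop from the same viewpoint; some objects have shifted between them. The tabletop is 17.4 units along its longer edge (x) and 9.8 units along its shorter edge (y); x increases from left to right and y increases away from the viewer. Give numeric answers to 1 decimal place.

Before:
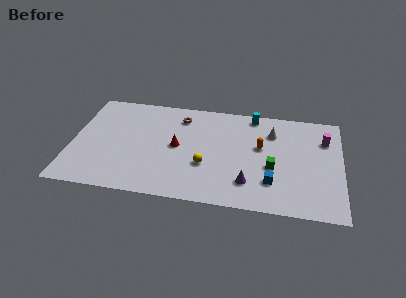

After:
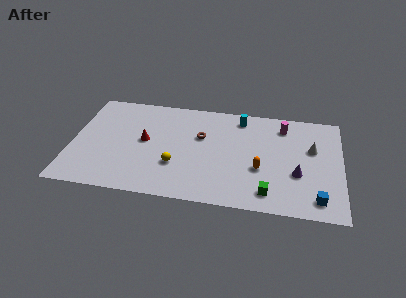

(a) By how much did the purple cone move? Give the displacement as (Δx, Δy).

(3.1, 1.3)

From the two frames, the purple cone sits at roughly (11.5, 2.3) before and (14.6, 3.6) after.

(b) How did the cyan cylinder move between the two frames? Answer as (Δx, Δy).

(-0.8, -0.4)

The cyan cylinder started near (11.6, 8.8) and ended near (10.8, 8.4).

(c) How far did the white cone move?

2.9

From (12.9, 7.3) to (15.5, 6.1), the white cone covered √(2.6² + 1.2²) ≈ 2.9 units.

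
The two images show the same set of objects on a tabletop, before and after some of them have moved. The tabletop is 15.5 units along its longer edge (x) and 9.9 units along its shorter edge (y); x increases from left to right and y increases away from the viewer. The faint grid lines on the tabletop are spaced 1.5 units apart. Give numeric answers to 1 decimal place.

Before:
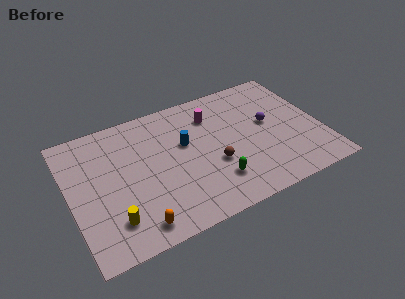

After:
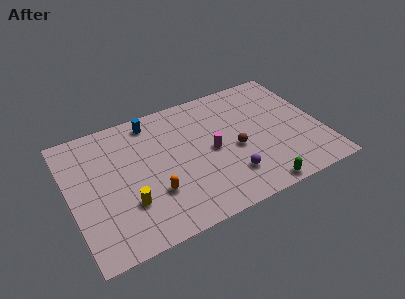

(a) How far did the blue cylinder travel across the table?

3.2

The blue cylinder was near (7.2, 6.0) before and (5.4, 8.6) after, so it travelled √(1.8² + 2.6²) ≈ 3.2 units.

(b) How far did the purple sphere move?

4.2

From (12.4, 5.5) to (9.5, 2.4), the purple sphere covered √(2.9² + 3.1²) ≈ 4.2 units.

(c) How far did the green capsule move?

2.9

The green capsule was near (8.6, 2.4) before and (11.0, 0.8) after, so it travelled √(2.4² + 1.6²) ≈ 2.9 units.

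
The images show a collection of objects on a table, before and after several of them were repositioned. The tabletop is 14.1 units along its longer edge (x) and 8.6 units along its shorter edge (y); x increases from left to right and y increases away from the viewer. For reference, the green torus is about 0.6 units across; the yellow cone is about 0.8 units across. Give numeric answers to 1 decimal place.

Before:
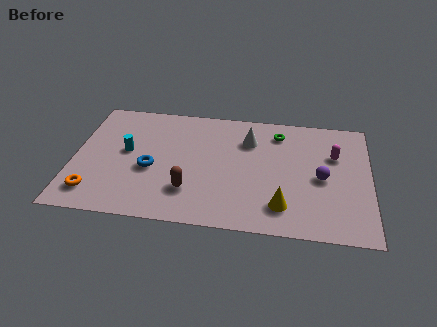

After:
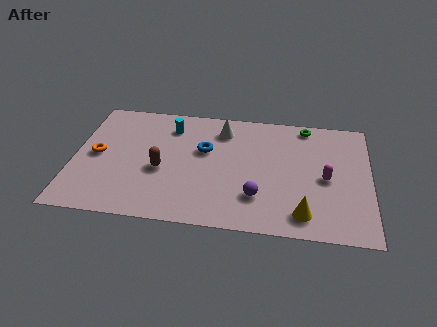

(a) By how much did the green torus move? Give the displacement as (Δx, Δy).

(1.3, 0.7)

From the two frames, the green torus sits at roughly (9.7, 7.0) before and (11.0, 7.7) after.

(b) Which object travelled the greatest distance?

the purple sphere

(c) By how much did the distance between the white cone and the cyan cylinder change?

-3.5

The distance was about 6.0 in the first image and 2.5 in the second, so they moved 3.5 units closer together.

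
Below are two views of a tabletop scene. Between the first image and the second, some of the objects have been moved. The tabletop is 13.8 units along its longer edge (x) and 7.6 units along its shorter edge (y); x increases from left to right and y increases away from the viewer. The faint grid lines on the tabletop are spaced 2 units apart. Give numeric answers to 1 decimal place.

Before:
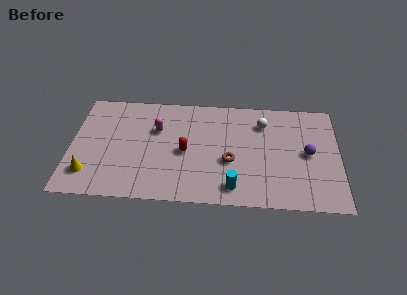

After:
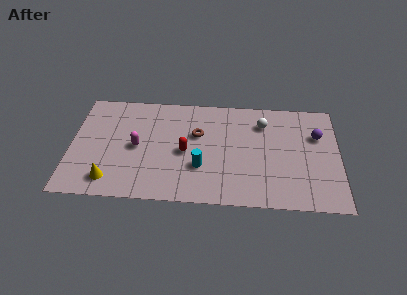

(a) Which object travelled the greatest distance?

the brown torus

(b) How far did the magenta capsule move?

1.6

From (4.4, 5.0) to (3.4, 3.7), the magenta capsule covered √(1.0² + 1.3²) ≈ 1.6 units.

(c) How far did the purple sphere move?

1.4

The purple sphere moved from about (12.2, 3.8) to (12.7, 5.1), a distance of √(0.5² + 1.3²) ≈ 1.4.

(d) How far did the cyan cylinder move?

2.1

From (8.4, 1.2) to (6.7, 2.5), the cyan cylinder covered √(1.7² + 1.3²) ≈ 2.1 units.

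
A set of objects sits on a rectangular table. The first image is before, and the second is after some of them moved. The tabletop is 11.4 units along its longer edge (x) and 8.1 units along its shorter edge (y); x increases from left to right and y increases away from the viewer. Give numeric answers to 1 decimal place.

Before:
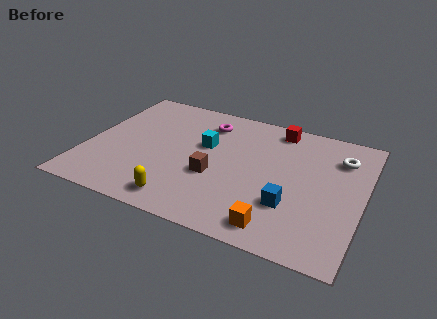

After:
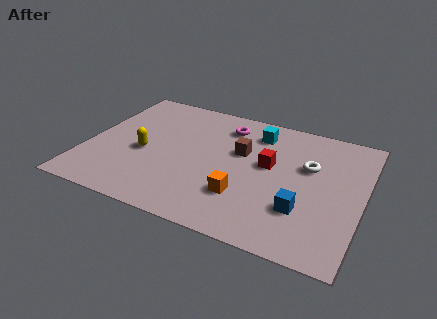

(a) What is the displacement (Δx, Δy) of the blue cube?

(0.5, -0.1)

From the two frames, the blue cube sits at roughly (8.6, 2.5) before and (9.1, 2.4) after.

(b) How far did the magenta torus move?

0.8

The magenta torus was near (4.7, 6.4) before and (5.5, 6.5) after, so it travelled √(0.8² + 0.1²) ≈ 0.8 units.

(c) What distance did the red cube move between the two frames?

2.5

From (7.6, 7.1) to (7.5, 4.6), the red cube covered √(0.1² + 2.5²) ≈ 2.5 units.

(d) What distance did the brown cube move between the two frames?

2.1

The brown cube moved from about (5.4, 3.1) to (6.3, 5.0), a distance of √(0.9² + 1.9²) ≈ 2.1.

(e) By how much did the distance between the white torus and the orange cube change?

-1.7

They were about 5.4 units apart before and 3.7 after — 1.7 units closer together.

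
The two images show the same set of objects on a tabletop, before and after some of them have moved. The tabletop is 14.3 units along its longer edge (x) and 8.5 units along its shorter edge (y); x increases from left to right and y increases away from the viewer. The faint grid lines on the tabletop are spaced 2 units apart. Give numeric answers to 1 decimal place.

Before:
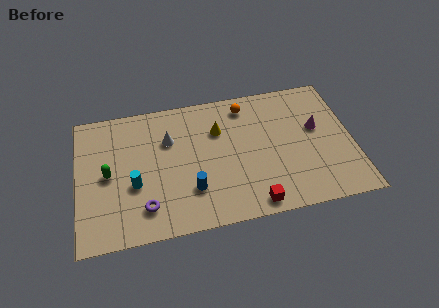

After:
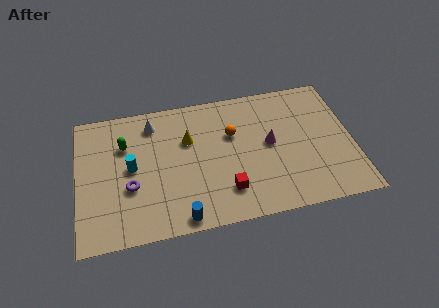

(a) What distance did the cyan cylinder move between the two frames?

1.1

From (2.9, 3.3) to (2.8, 4.4), the cyan cylinder covered √(0.1² + 1.1²) ≈ 1.1 units.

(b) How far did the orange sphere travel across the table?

1.9

The orange sphere moved from about (8.9, 7.2) to (8.1, 5.5), a distance of √(0.8² + 1.7²) ≈ 1.9.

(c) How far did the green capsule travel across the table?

1.9

The green capsule was near (1.6, 4.2) before and (2.5, 5.9) after, so it travelled √(0.9² + 1.7²) ≈ 1.9 units.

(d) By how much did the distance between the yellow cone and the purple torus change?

-1.8

Before: roughly 5.7 units apart; after: 3.9. That's 1.8 units closer together.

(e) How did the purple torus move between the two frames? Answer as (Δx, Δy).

(-0.7, 1.4)

The purple torus started near (3.4, 1.8) and ended near (2.7, 3.2).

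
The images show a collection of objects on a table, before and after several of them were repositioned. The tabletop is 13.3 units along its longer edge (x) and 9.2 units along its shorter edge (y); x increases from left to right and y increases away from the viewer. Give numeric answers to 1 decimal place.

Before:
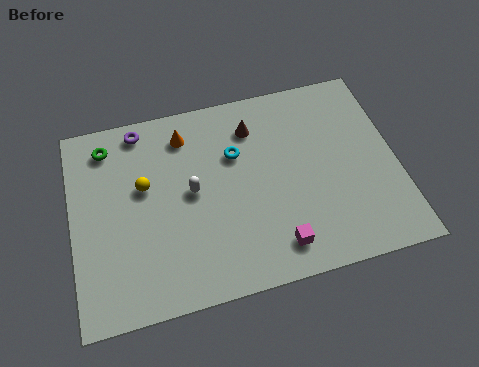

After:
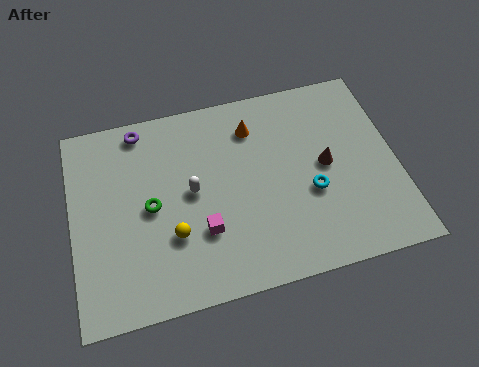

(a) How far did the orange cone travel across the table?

2.8

The orange cone moved from about (4.8, 7.5) to (7.6, 7.2), a distance of √(2.8² + 0.3²) ≈ 2.8.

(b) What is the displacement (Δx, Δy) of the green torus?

(1.6, -3.2)

From the two frames, the green torus sits at roughly (1.6, 7.7) before and (3.2, 4.5) after.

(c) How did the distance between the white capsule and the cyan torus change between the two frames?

+2.6

The distance was about 2.3 in the first image and 4.9 in the second, so they moved 2.6 units further apart.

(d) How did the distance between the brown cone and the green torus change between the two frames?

+1.2

The distance was about 6.0 in the first image and 7.2 in the second, so they moved 1.2 units further apart.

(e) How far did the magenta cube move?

3.2

The magenta cube was near (8.1, 1.5) before and (5.2, 2.9) after, so it travelled √(2.9² + 1.4²) ≈ 3.2 units.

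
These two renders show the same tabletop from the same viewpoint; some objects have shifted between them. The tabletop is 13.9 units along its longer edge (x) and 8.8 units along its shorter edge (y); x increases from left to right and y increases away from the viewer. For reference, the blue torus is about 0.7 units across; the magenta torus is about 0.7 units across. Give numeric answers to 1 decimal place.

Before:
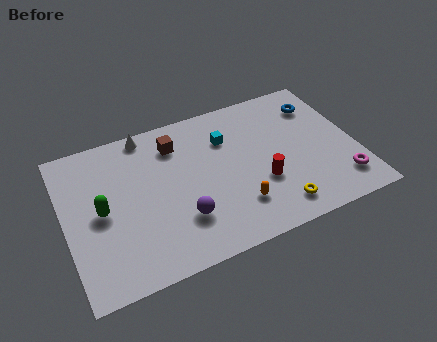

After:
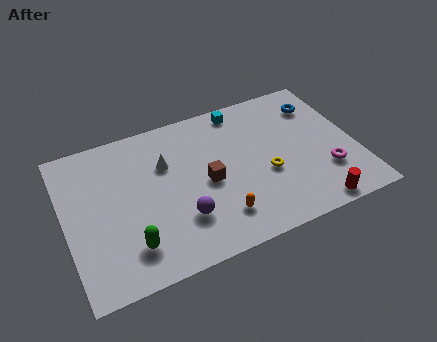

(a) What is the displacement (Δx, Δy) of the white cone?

(0.7, -2.1)

The white cone was at about (4.2, 8.0) and moved to about (4.9, 5.9).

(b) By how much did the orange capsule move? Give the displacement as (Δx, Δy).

(-0.9, -0.3)

The orange capsule started near (7.9, 2.2) and ended near (7.0, 1.9).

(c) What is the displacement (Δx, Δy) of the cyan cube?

(0.9, 1.5)

The cyan cube started near (7.9, 6.3) and ended near (8.8, 7.8).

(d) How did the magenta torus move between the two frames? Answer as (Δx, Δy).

(-0.6, 0.8)

From the two frames, the magenta torus sits at roughly (12.9, 1.8) before and (12.3, 2.6) after.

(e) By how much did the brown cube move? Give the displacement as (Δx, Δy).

(1.2, -2.8)

From the two frames, the brown cube sits at roughly (5.5, 6.9) before and (6.7, 4.1) after.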